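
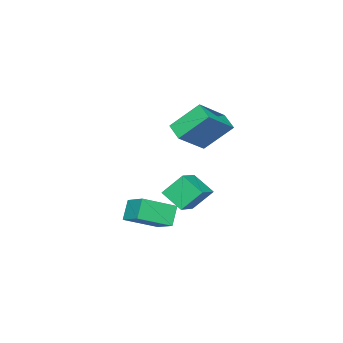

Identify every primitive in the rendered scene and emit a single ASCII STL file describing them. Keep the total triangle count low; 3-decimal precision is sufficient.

solid 
facet normal -0.766 0.507 -0.395
outer loop
vertex -1.311 -4.205 -1.672
vertex -0.849 -3.091 -1.137
vertex -0.74 -4.023 -2.546
endloop
endfacet
facet normal -0.350 -0.845 -0.405
outer loop
vertex 0.509 -4.849 -1.903
vertex -1.311 -4.205 -1.672
vertex -0.74 -4.023 -2.546
endloop
endfacet
facet normal -0.766 0.507 -0.395
outer loop
vertex -0.74 -4.023 -2.546
vertex -0.849 -3.091 -1.137
vertex -0.277 -2.908 -2.011
endloop
endfacet
facet normal 0.539 0.172 -0.825
outer loop
vertex -0.277 -2.908 -2.011
vertex 0.509 -4.849 -1.903
vertex -0.74 -4.023 -2.546
endloop
endfacet
facet normal -0.539 -0.173 0.825
outer loop
vertex -1.311 -4.205 -1.672
vertex 0.4 -3.917 -0.494
vertex -0.849 -3.091 -1.137
endloop
endfacet
facet normal -0.350 -0.844 -0.406
outer loop
vertex -0.063 -5.032 -1.029
vertex -1.311 -4.205 -1.672
vertex 0.509 -4.849 -1.903
endloop
endfacet
facet normal -0.539 -0.172 0.825
outer loop
vertex -0.063 -5.032 -1.029
vertex 0.4 -3.917 -0.494
vertex -1.311 -4.205 -1.672
endloop
endfacet
facet normal 0.350 0.845 0.406
outer loop
vertex -0.849 -3.091 -1.137
vertex 0.4 -3.917 -0.494
vertex -0.277 -2.908 -2.011
endloop
endfacet
facet normal 0.539 0.172 -0.824
outer loop
vertex 0.971 -3.735 -1.368
vertex 0.509 -4.849 -1.903
vertex -0.277 -2.908 -2.011
endloop
endfacet
facet normal 0.351 0.844 0.405
outer loop
vertex -0.277 -2.908 -2.011
vertex 0.4 -3.917 -0.494
vertex 0.971 -3.735 -1.368
endloop
endfacet
facet normal 0.766 -0.507 0.395
outer loop
vertex 0.971 -3.735 -1.368
vertex -0.063 -5.032 -1.029
vertex 0.509 -4.849 -1.903
endloop
endfacet
facet normal 0.766 -0.507 0.395
outer loop
vertex 0.4 -3.917 -0.494
vertex -0.063 -5.032 -1.029
vertex 0.971 -3.735 -1.368
endloop
endfacet
facet normal -0.916 -0.225 -0.332
outer loop
vertex -3.087 -3.888 -0.311
vertex -3.078 -2.874 -1.024
vertex -2.562 -4.581 -1.29
endloop
endfacet
facet normal -0.007 -0.818 0.575
outer loop
vertex -1.362 -4.286 -0.856
vertex -3.087 -3.888 -0.311
vertex -2.562 -4.581 -1.29
endloop
endfacet
facet normal -0.916 -0.225 -0.331
outer loop
vertex -2.562 -4.581 -1.29
vertex -3.078 -2.874 -1.024
vertex -2.553 -3.567 -2.004
endloop
endfacet
facet normal 0.401 -0.530 -0.747
outer loop
vertex -2.553 -3.567 -2.004
vertex -1.362 -4.286 -0.856
vertex -2.562 -4.581 -1.29
endloop
endfacet
facet normal -0.401 0.529 0.748
outer loop
vertex -3.087 -3.888 -0.311
vertex -1.878 -2.579 -0.59
vertex -3.078 -2.874 -1.024
endloop
endfacet
facet normal -0.007 -0.818 0.575
outer loop
vertex -1.887 -3.593 0.124
vertex -3.087 -3.888 -0.311
vertex -1.362 -4.286 -0.856
endloop
endfacet
facet normal -0.401 0.530 0.747
outer loop
vertex -1.887 -3.593 0.124
vertex -1.878 -2.579 -0.59
vertex -3.087 -3.888 -0.311
endloop
endfacet
facet normal 0.007 0.818 -0.575
outer loop
vertex -3.078 -2.874 -1.024
vertex -1.878 -2.579 -0.59
vertex -2.553 -3.567 -2.004
endloop
endfacet
facet normal 0.401 -0.529 -0.748
outer loop
vertex -1.353 -3.272 -1.569
vertex -1.362 -4.286 -0.856
vertex -2.553 -3.567 -2.004
endloop
endfacet
facet normal 0.007 0.818 -0.575
outer loop
vertex -2.553 -3.567 -2.004
vertex -1.878 -2.579 -0.59
vertex -1.353 -3.272 -1.569
endloop
endfacet
facet normal 0.916 0.225 0.332
outer loop
vertex -1.353 -3.272 -1.569
vertex -1.887 -3.593 0.124
vertex -1.362 -4.286 -0.856
endloop
endfacet
facet normal 0.916 0.225 0.332
outer loop
vertex -1.878 -2.579 -0.59
vertex -1.887 -3.593 0.124
vertex -1.353 -3.272 -1.569
endloop
endfacet
facet normal -0.385 0.593 0.708
outer loop
vertex -3.451 -2.613 3.325
vertex -2.012 -2.837 4.295
vertex -3.053 -1.858 2.909
endloop
endfacet
facet normal -0.822 0.128 -0.554
outer loop
vertex -2.388 -2.883 1.685
vertex -3.451 -2.613 3.325
vertex -3.053 -1.858 2.909
endloop
endfacet
facet normal -0.385 0.593 0.708
outer loop
vertex -3.053 -1.858 2.909
vertex -2.012 -2.837 4.295
vertex -1.614 -2.082 3.879
endloop
endfacet
facet normal 0.419 0.795 -0.438
outer loop
vertex -1.614 -2.082 3.879
vertex -2.388 -2.883 1.685
vertex -3.053 -1.858 2.909
endloop
endfacet
facet normal -0.419 -0.795 0.438
outer loop
vertex -3.451 -2.613 3.325
vertex -1.347 -3.862 3.071
vertex -2.012 -2.837 4.295
endloop
endfacet
facet normal -0.822 0.128 -0.554
outer loop
vertex -2.786 -3.638 2.101
vertex -3.451 -2.613 3.325
vertex -2.388 -2.883 1.685
endloop
endfacet
facet normal -0.419 -0.795 0.438
outer loop
vertex -2.786 -3.638 2.101
vertex -1.347 -3.862 3.071
vertex -3.451 -2.613 3.325
endloop
endfacet
facet normal 0.822 -0.128 0.554
outer loop
vertex -2.012 -2.837 4.295
vertex -1.347 -3.862 3.071
vertex -1.614 -2.082 3.879
endloop
endfacet
facet normal 0.419 0.795 -0.438
outer loop
vertex -0.949 -3.107 2.655
vertex -2.388 -2.883 1.685
vertex -1.614 -2.082 3.879
endloop
endfacet
facet normal 0.822 -0.128 0.554
outer loop
vertex -1.614 -2.082 3.879
vertex -1.347 -3.862 3.071
vertex -0.949 -3.107 2.655
endloop
endfacet
facet normal 0.385 -0.593 -0.708
outer loop
vertex -0.949 -3.107 2.655
vertex -2.786 -3.638 2.101
vertex -2.388 -2.883 1.685
endloop
endfacet
facet normal 0.385 -0.593 -0.708
outer loop
vertex -1.347 -3.862 3.071
vertex -2.786 -3.638 2.101
vertex -0.949 -3.107 2.655
endloop
endfacet

endsolid


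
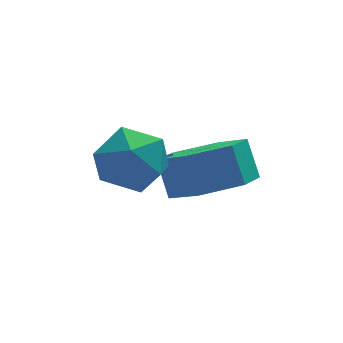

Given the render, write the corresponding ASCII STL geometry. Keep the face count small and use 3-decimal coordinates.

solid 
facet normal 0.115 -0.559 -0.821
outer loop
vertex 3.499 2.503 -2.146
vertex 2.508 2.495 -2.279
vertex 3.062 3.217 -2.693
endloop
endfacet
facet normal 0.892 0.421 -0.163
outer loop
vertex 3.499 2.503 -2.146
vertex 3.062 3.217 -2.693
vertex 3.383 3.073 -1.308
endloop
endfacet
facet normal 0.892 0.421 -0.163
outer loop
vertex 3.383 3.073 -1.308
vertex 3.062 3.217 -2.693
vertex 2.946 3.787 -1.855
endloop
endfacet
facet normal -0.115 0.559 0.821
outer loop
vertex 3.383 3.073 -1.308
vertex 2.946 3.787 -1.855
vertex 2.392 3.065 -1.441
endloop
endfacet
facet normal 0.115 -0.559 -0.821
outer loop
vertex 3.062 3.217 -2.693
vertex 2.508 2.495 -2.279
vertex 2.071 3.209 -2.826
endloop
endfacet
facet normal 0.068 0.829 -0.555
outer loop
vertex 3.062 3.217 -2.693
vertex 2.071 3.209 -2.826
vertex 2.946 3.787 -1.855
endloop
endfacet
facet normal 0.068 0.829 -0.555
outer loop
vertex 2.946 3.787 -1.855
vertex 2.071 3.209 -2.826
vertex 1.955 3.779 -1.988
endloop
endfacet
facet normal -0.115 0.559 0.821
outer loop
vertex 2.946 3.787 -1.855
vertex 1.955 3.779 -1.988
vertex 2.392 3.065 -1.441
endloop
endfacet
facet normal 0.115 -0.559 -0.821
outer loop
vertex 2.071 3.209 -2.826
vertex 2.508 2.495 -2.279
vertex 1.517 2.487 -2.412
endloop
endfacet
facet normal -0.825 0.408 -0.392
outer loop
vertex 2.071 3.209 -2.826
vertex 1.517 2.487 -2.412
vertex 1.955 3.779 -1.988
endloop
endfacet
facet normal -0.825 0.408 -0.392
outer loop
vertex 1.955 3.779 -1.988
vertex 1.517 2.487 -2.412
vertex 1.401 3.057 -1.574
endloop
endfacet
facet normal -0.115 0.559 0.821
outer loop
vertex 1.955 3.779 -1.988
vertex 1.401 3.057 -1.574
vertex 2.392 3.065 -1.441
endloop
endfacet
facet normal 0.115 -0.559 -0.821
outer loop
vertex 1.517 2.487 -2.412
vertex 2.508 2.495 -2.279
vertex 1.954 1.773 -1.865
endloop
endfacet
facet normal -0.892 -0.421 0.163
outer loop
vertex 1.517 2.487 -2.412
vertex 1.954 1.773 -1.865
vertex 1.401 3.057 -1.574
endloop
endfacet
facet normal -0.892 -0.421 0.163
outer loop
vertex 1.401 3.057 -1.574
vertex 1.954 1.773 -1.865
vertex 1.838 2.343 -1.027
endloop
endfacet
facet normal -0.115 0.559 0.821
outer loop
vertex 1.401 3.057 -1.574
vertex 1.838 2.343 -1.027
vertex 2.392 3.065 -1.441
endloop
endfacet
facet normal 0.115 -0.559 -0.821
outer loop
vertex 1.954 1.773 -1.865
vertex 2.508 2.495 -2.279
vertex 2.945 1.781 -1.732
endloop
endfacet
facet normal -0.068 -0.829 0.555
outer loop
vertex 1.954 1.773 -1.865
vertex 2.945 1.781 -1.732
vertex 1.838 2.343 -1.027
endloop
endfacet
facet normal -0.068 -0.829 0.555
outer loop
vertex 1.838 2.343 -1.027
vertex 2.945 1.781 -1.732
vertex 2.829 2.351 -0.894
endloop
endfacet
facet normal -0.115 0.559 0.821
outer loop
vertex 1.838 2.343 -1.027
vertex 2.829 2.351 -0.894
vertex 2.392 3.065 -1.441
endloop
endfacet
facet normal 0.115 -0.559 -0.821
outer loop
vertex 2.945 1.781 -1.732
vertex 2.508 2.495 -2.279
vertex 3.499 2.503 -2.146
endloop
endfacet
facet normal 0.825 -0.408 0.392
outer loop
vertex 2.945 1.781 -1.732
vertex 3.499 2.503 -2.146
vertex 2.829 2.351 -0.894
endloop
endfacet
facet normal 0.825 -0.408 0.392
outer loop
vertex 2.829 2.351 -0.894
vertex 3.499 2.503 -2.146
vertex 3.383 3.073 -1.308
endloop
endfacet
facet normal -0.115 0.559 0.821
outer loop
vertex 2.829 2.351 -0.894
vertex 3.383 3.073 -1.308
vertex 2.392 3.065 -1.441
endloop
endfacet
facet normal -0.030 0.901 0.434
outer loop
vertex 0.379 3.586 -1.295
vertex 0.706 3.224 -0.521
vertex 1.282 3.548 -1.154
endloop
endfacet
facet normal 0.082 0.960 -0.268
outer loop
vertex 0.379 3.586 -1.295
vertex 1.282 3.548 -1.154
vertex 0.939 3.347 -1.978
endloop
endfacet
facet normal -0.463 0.646 -0.606
outer loop
vertex 0.379 3.586 -1.295
vertex 0.939 3.347 -1.978
vertex 0.152 2.898 -1.855
endloop
endfacet
facet normal -0.912 0.394 -0.114
outer loop
vertex 0.379 3.586 -1.295
vertex 0.152 2.898 -1.855
vertex 0.007 2.823 -0.954
endloop
endfacet
facet normal -0.644 0.551 0.530
outer loop
vertex 0.379 3.586 -1.295
vertex 0.007 2.823 -0.954
vertex 0.706 3.224 -0.521
endloop
endfacet
facet normal 0.677 0.599 -0.428
outer loop
vertex 0.939 3.347 -1.978
vertex 1.282 3.548 -1.154
vertex 1.613 2.837 -1.626
endloop
endfacet
facet normal 0.495 0.504 0.708
outer loop
vertex 1.282 3.548 -1.154
vertex 0.706 3.224 -0.521
vertex 1.468 2.762 -0.725
endloop
endfacet
facet normal -0.499 -0.063 0.864
outer loop
vertex 0.706 3.224 -0.521
vertex 0.007 2.823 -0.954
vertex 0.681 2.313 -0.602
endloop
endfacet
facet normal -0.932 -0.317 -0.176
outer loop
vertex 0.007 2.823 -0.954
vertex 0.152 2.898 -1.855
vertex 0.338 2.112 -1.426
endloop
endfacet
facet normal -0.205 0.092 -0.974
outer loop
vertex 0.152 2.898 -1.855
vertex 0.939 3.347 -1.978
vertex 0.914 2.436 -2.059
endloop
endfacet
facet normal 0.912 -0.394 0.114
outer loop
vertex 1.241 2.074 -1.285
vertex 1.613 2.837 -1.626
vertex 1.468 2.762 -0.725
endloop
endfacet
facet normal 0.463 -0.646 0.606
outer loop
vertex 1.241 2.074 -1.285
vertex 1.468 2.762 -0.725
vertex 0.681 2.313 -0.602
endloop
endfacet
facet normal -0.082 -0.960 0.268
outer loop
vertex 1.241 2.074 -1.285
vertex 0.681 2.313 -0.602
vertex 0.338 2.112 -1.426
endloop
endfacet
facet normal 0.030 -0.901 -0.434
outer loop
vertex 1.241 2.074 -1.285
vertex 0.338 2.112 -1.426
vertex 0.914 2.436 -2.059
endloop
endfacet
facet normal 0.644 -0.551 -0.530
outer loop
vertex 1.241 2.074 -1.285
vertex 0.914 2.436 -2.059
vertex 1.613 2.837 -1.626
endloop
endfacet
facet normal 0.932 0.317 0.176
outer loop
vertex 1.468 2.762 -0.725
vertex 1.613 2.837 -1.626
vertex 1.282 3.548 -1.154
endloop
endfacet
facet normal 0.205 -0.092 0.974
outer loop
vertex 0.681 2.313 -0.602
vertex 1.468 2.762 -0.725
vertex 0.706 3.224 -0.521
endloop
endfacet
facet normal -0.677 -0.599 0.428
outer loop
vertex 0.338 2.112 -1.426
vertex 0.681 2.313 -0.602
vertex 0.007 2.823 -0.954
endloop
endfacet
facet normal -0.495 -0.504 -0.708
outer loop
vertex 0.914 2.436 -2.059
vertex 0.338 2.112 -1.426
vertex 0.152 2.898 -1.855
endloop
endfacet
facet normal 0.499 0.063 -0.864
outer loop
vertex 1.613 2.837 -1.626
vertex 0.914 2.436 -2.059
vertex 0.939 3.347 -1.978
endloop
endfacet

endsolid


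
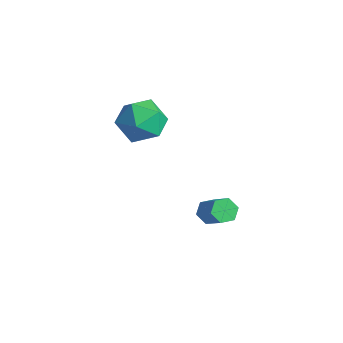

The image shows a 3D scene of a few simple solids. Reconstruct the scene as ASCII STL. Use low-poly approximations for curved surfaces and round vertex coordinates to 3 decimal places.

solid 
facet normal -0.663 0.174 0.728
outer loop
vertex -3.975 0.695 3.263
vertex -4.623 -0.137 2.871
vertex -3.833 -0.354 3.643
endloop
endfacet
facet normal -0.002 0.340 0.940
outer loop
vertex -3.975 0.695 3.263
vertex -3.833 -0.354 3.643
vertex -2.938 0.287 3.413
endloop
endfacet
facet normal 0.256 0.832 0.492
outer loop
vertex -3.975 0.695 3.263
vertex -2.938 0.287 3.413
vertex -3.174 0.9 2.5
endloop
endfacet
facet normal -0.245 0.970 0.003
outer loop
vertex -3.975 0.695 3.263
vertex -3.174 0.9 2.5
vertex -4.216 0.638 2.165
endloop
endfacet
facet normal -0.813 0.563 0.149
outer loop
vertex -3.975 0.695 3.263
vertex -4.216 0.638 2.165
vertex -4.623 -0.137 2.871
endloop
endfacet
facet normal 0.402 -0.245 0.882
outer loop
vertex -2.938 0.287 3.413
vertex -3.833 -0.354 3.643
vertex -2.944 -0.798 3.115
endloop
endfacet
facet normal -0.668 -0.514 0.539
outer loop
vertex -3.833 -0.354 3.643
vertex -4.623 -0.137 2.871
vertex -3.986 -1.06 2.78
endloop
endfacet
facet normal -0.910 0.115 -0.399
outer loop
vertex -4.623 -0.137 2.871
vertex -4.216 0.638 2.165
vertex -4.222 -0.447 1.867
endloop
endfacet
facet normal 0.009 0.773 -0.634
outer loop
vertex -4.216 0.638 2.165
vertex -3.174 0.9 2.5
vertex -3.327 0.194 1.637
endloop
endfacet
facet normal 0.820 0.550 0.158
outer loop
vertex -3.174 0.9 2.5
vertex -2.938 0.287 3.413
vertex -2.537 -0.023 2.409
endloop
endfacet
facet normal 0.245 -0.970 -0.003
outer loop
vertex -3.185 -0.855 2.017
vertex -2.944 -0.798 3.115
vertex -3.986 -1.06 2.78
endloop
endfacet
facet normal -0.256 -0.832 -0.492
outer loop
vertex -3.185 -0.855 2.017
vertex -3.986 -1.06 2.78
vertex -4.222 -0.447 1.867
endloop
endfacet
facet normal 0.002 -0.340 -0.940
outer loop
vertex -3.185 -0.855 2.017
vertex -4.222 -0.447 1.867
vertex -3.327 0.194 1.637
endloop
endfacet
facet normal 0.663 -0.174 -0.728
outer loop
vertex -3.185 -0.855 2.017
vertex -3.327 0.194 1.637
vertex -2.537 -0.023 2.409
endloop
endfacet
facet normal 0.813 -0.563 -0.149
outer loop
vertex -3.185 -0.855 2.017
vertex -2.537 -0.023 2.409
vertex -2.944 -0.798 3.115
endloop
endfacet
facet normal -0.009 -0.773 0.634
outer loop
vertex -3.986 -1.06 2.78
vertex -2.944 -0.798 3.115
vertex -3.833 -0.354 3.643
endloop
endfacet
facet normal -0.820 -0.550 -0.158
outer loop
vertex -4.222 -0.447 1.867
vertex -3.986 -1.06 2.78
vertex -4.623 -0.137 2.871
endloop
endfacet
facet normal -0.402 0.245 -0.882
outer loop
vertex -3.327 0.194 1.637
vertex -4.222 -0.447 1.867
vertex -4.216 0.638 2.165
endloop
endfacet
facet normal 0.668 0.514 -0.539
outer loop
vertex -2.537 -0.023 2.409
vertex -3.327 0.194 1.637
vertex -3.174 0.9 2.5
endloop
endfacet
facet normal 0.910 -0.115 0.399
outer loop
vertex -2.944 -0.798 3.115
vertex -2.537 -0.023 2.409
vertex -2.938 0.287 3.413
endloop
endfacet
facet normal -0.715 0.132 -0.687
outer loop
vertex -1.127 1.174 -2.794
vertex -1.384 1.578 -2.449
vertex -0.976 1.742 -2.842
endloop
endfacet
facet normal 0.649 -0.234 -0.724
outer loop
vertex -1.127 1.174 -2.794
vertex -0.976 1.742 -2.842
vertex 0.04 0.959 -1.677
endloop
endfacet
facet normal 0.649 -0.234 -0.724
outer loop
vertex 0.04 0.959 -1.677
vertex -0.976 1.742 -2.842
vertex 0.191 1.527 -1.725
endloop
endfacet
facet normal 0.717 -0.133 0.685
outer loop
vertex 0.04 0.959 -1.677
vertex 0.191 1.527 -1.725
vertex -0.216 1.362 -1.331
endloop
endfacet
facet normal -0.715 0.132 -0.687
outer loop
vertex -0.976 1.742 -2.842
vertex -1.384 1.578 -2.449
vertex -1.233 2.146 -2.497
endloop
endfacet
facet normal 0.546 0.717 -0.433
outer loop
vertex -0.976 1.742 -2.842
vertex -1.233 2.146 -2.497
vertex 0.191 1.527 -1.725
endloop
endfacet
facet normal 0.546 0.717 -0.434
outer loop
vertex 0.191 1.527 -1.725
vertex -1.233 2.146 -2.497
vertex -0.065 1.931 -1.38
endloop
endfacet
facet normal 0.716 -0.131 0.685
outer loop
vertex 0.191 1.527 -1.725
vertex -0.065 1.931 -1.38
vertex -0.216 1.362 -1.331
endloop
endfacet
facet normal -0.717 0.133 -0.685
outer loop
vertex -1.233 2.146 -2.497
vertex -1.384 1.578 -2.449
vertex -1.64 1.981 -2.103
endloop
endfacet
facet normal -0.104 0.951 0.291
outer loop
vertex -1.233 2.146 -2.497
vertex -1.64 1.981 -2.103
vertex -0.065 1.931 -1.38
endloop
endfacet
facet normal -0.103 0.951 0.291
outer loop
vertex -0.065 1.931 -1.38
vertex -1.64 1.981 -2.103
vertex -0.473 1.766 -0.986
endloop
endfacet
facet normal 0.716 -0.131 0.686
outer loop
vertex -0.065 1.931 -1.38
vertex -0.473 1.766 -0.986
vertex -0.216 1.362 -1.331
endloop
endfacet
facet normal -0.717 0.133 -0.685
outer loop
vertex -1.64 1.981 -2.103
vertex -1.384 1.578 -2.449
vertex -1.791 1.413 -2.055
endloop
endfacet
facet normal -0.649 0.234 0.724
outer loop
vertex -1.64 1.981 -2.103
vertex -1.791 1.413 -2.055
vertex -0.473 1.766 -0.986
endloop
endfacet
facet normal -0.649 0.234 0.724
outer loop
vertex -0.473 1.766 -0.986
vertex -1.791 1.413 -2.055
vertex -0.624 1.198 -0.938
endloop
endfacet
facet normal 0.715 -0.132 0.687
outer loop
vertex -0.473 1.766 -0.986
vertex -0.624 1.198 -0.938
vertex -0.216 1.362 -1.331
endloop
endfacet
facet normal -0.716 0.131 -0.685
outer loop
vertex -1.791 1.413 -2.055
vertex -1.384 1.578 -2.449
vertex -1.535 1.009 -2.4
endloop
endfacet
facet normal -0.547 -0.716 0.433
outer loop
vertex -1.791 1.413 -2.055
vertex -1.535 1.009 -2.4
vertex -0.624 1.198 -0.938
endloop
endfacet
facet normal -0.546 -0.717 0.433
outer loop
vertex -0.624 1.198 -0.938
vertex -1.535 1.009 -2.4
vertex -0.367 0.794 -1.283
endloop
endfacet
facet normal 0.715 -0.132 0.687
outer loop
vertex -0.624 1.198 -0.938
vertex -0.367 0.794 -1.283
vertex -0.216 1.362 -1.331
endloop
endfacet
facet normal -0.716 0.131 -0.686
outer loop
vertex -1.535 1.009 -2.4
vertex -1.384 1.578 -2.449
vertex -1.127 1.174 -2.794
endloop
endfacet
facet normal 0.103 -0.951 -0.291
outer loop
vertex -1.535 1.009 -2.4
vertex -1.127 1.174 -2.794
vertex -0.367 0.794 -1.283
endloop
endfacet
facet normal 0.104 -0.951 -0.291
outer loop
vertex -0.367 0.794 -1.283
vertex -1.127 1.174 -2.794
vertex 0.04 0.959 -1.677
endloop
endfacet
facet normal 0.717 -0.133 0.685
outer loop
vertex -0.367 0.794 -1.283
vertex 0.04 0.959 -1.677
vertex -0.216 1.362 -1.331
endloop
endfacet

endsolid


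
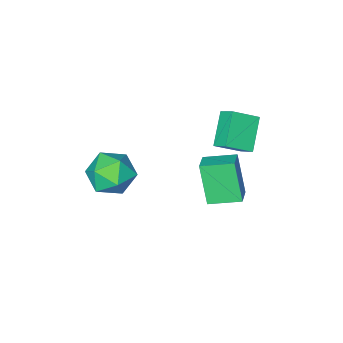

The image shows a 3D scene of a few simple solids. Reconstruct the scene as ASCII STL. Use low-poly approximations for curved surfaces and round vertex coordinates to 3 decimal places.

solid 
facet normal -0.812 0.297 -0.502
outer loop
vertex -3.894 0.269 3.522
vertex -2.955 1.105 2.499
vertex -3.832 -0.422 3.013
endloop
endfacet
facet normal -0.579 -0.517 0.631
outer loop
vertex -2.785 -0.805 3.661
vertex -3.894 0.269 3.522
vertex -3.832 -0.422 3.013
endloop
endfacet
facet normal -0.812 0.297 -0.502
outer loop
vertex -3.832 -0.422 3.013
vertex -2.955 1.105 2.499
vertex -2.894 0.414 1.991
endloop
endfacet
facet normal 0.072 -0.803 -0.591
outer loop
vertex -2.894 0.414 1.991
vertex -2.785 -0.805 3.661
vertex -3.832 -0.422 3.013
endloop
endfacet
facet normal -0.072 0.804 0.591
outer loop
vertex -3.894 0.269 3.522
vertex -1.908 0.722 3.147
vertex -2.955 1.105 2.499
endloop
endfacet
facet normal -0.579 -0.516 0.632
outer loop
vertex -2.846 -0.114 4.169
vertex -3.894 0.269 3.522
vertex -2.785 -0.805 3.661
endloop
endfacet
facet normal -0.072 0.803 0.591
outer loop
vertex -2.846 -0.114 4.169
vertex -1.908 0.722 3.147
vertex -3.894 0.269 3.522
endloop
endfacet
facet normal 0.579 0.515 -0.631
outer loop
vertex -2.955 1.105 2.499
vertex -1.908 0.722 3.147
vertex -2.894 0.414 1.991
endloop
endfacet
facet normal 0.071 -0.803 -0.591
outer loop
vertex -1.846 0.031 2.638
vertex -2.785 -0.805 3.661
vertex -2.894 0.414 1.991
endloop
endfacet
facet normal 0.578 0.517 -0.631
outer loop
vertex -2.894 0.414 1.991
vertex -1.908 0.722 3.147
vertex -1.846 0.031 2.638
endloop
endfacet
facet normal 0.812 -0.298 0.502
outer loop
vertex -1.846 0.031 2.638
vertex -2.846 -0.114 4.169
vertex -2.785 -0.805 3.661
endloop
endfacet
facet normal 0.812 -0.297 0.502
outer loop
vertex -1.908 0.722 3.147
vertex -2.846 -0.114 4.169
vertex -1.846 0.031 2.638
endloop
endfacet
facet normal -0.652 -0.671 -0.352
outer loop
vertex -2.954 -2.194 -0.634
vertex -4.047 -1.292 -0.33
vertex -2.798 -1.393 -2.449
endloop
endfacet
facet normal 0.754 -0.622 -0.210
outer loop
vertex -2.133 -0.708 -2.09
vertex -2.954 -2.194 -0.634
vertex -2.798 -1.393 -2.449
endloop
endfacet
facet normal -0.652 -0.671 -0.352
outer loop
vertex -2.798 -1.393 -2.449
vertex -4.047 -1.292 -0.33
vertex -3.891 -0.491 -2.145
endloop
endfacet
facet normal 0.078 0.402 -0.912
outer loop
vertex -3.891 -0.491 -2.145
vertex -2.133 -0.708 -2.09
vertex -2.798 -1.393 -2.449
endloop
endfacet
facet normal -0.078 -0.402 0.912
outer loop
vertex -2.954 -2.194 -0.634
vertex -3.382 -0.607 0.029
vertex -4.047 -1.292 -0.33
endloop
endfacet
facet normal 0.754 -0.622 -0.210
outer loop
vertex -2.289 -1.509 -0.275
vertex -2.954 -2.194 -0.634
vertex -2.133 -0.708 -2.09
endloop
endfacet
facet normal -0.078 -0.402 0.912
outer loop
vertex -2.289 -1.509 -0.275
vertex -3.382 -0.607 0.029
vertex -2.954 -2.194 -0.634
endloop
endfacet
facet normal -0.754 0.622 0.210
outer loop
vertex -4.047 -1.292 -0.33
vertex -3.382 -0.607 0.029
vertex -3.891 -0.491 -2.145
endloop
endfacet
facet normal 0.078 0.402 -0.912
outer loop
vertex -3.226 0.194 -1.786
vertex -2.133 -0.708 -2.09
vertex -3.891 -0.491 -2.145
endloop
endfacet
facet normal -0.754 0.622 0.210
outer loop
vertex -3.891 -0.491 -2.145
vertex -3.382 -0.607 0.029
vertex -3.226 0.194 -1.786
endloop
endfacet
facet normal 0.652 0.671 0.352
outer loop
vertex -3.226 0.194 -1.786
vertex -2.289 -1.509 -0.275
vertex -2.133 -0.708 -2.09
endloop
endfacet
facet normal 0.652 0.671 0.352
outer loop
vertex -3.382 -0.607 0.029
vertex -2.289 -1.509 -0.275
vertex -3.226 0.194 -1.786
endloop
endfacet
facet normal -0.244 0.820 0.517
outer loop
vertex 0.626 -1.601 0.829
vertex 1.162 -2.003 1.72
vertex 1.707 -1.373 0.978
endloop
endfacet
facet normal -0.179 0.967 -0.179
outer loop
vertex 0.626 -1.601 0.829
vertex 1.707 -1.373 0.978
vertex 1.326 -1.631 -0.037
endloop
endfacet
facet normal -0.638 0.554 -0.535
outer loop
vertex 0.626 -1.601 0.829
vertex 1.326 -1.631 -0.037
vertex 0.546 -2.419 0.077
endloop
endfacet
facet normal -0.987 0.151 -0.060
outer loop
vertex 0.626 -1.601 0.829
vertex 0.546 -2.419 0.077
vertex 0.445 -2.649 1.163
endloop
endfacet
facet normal -0.743 0.316 0.590
outer loop
vertex 0.626 -1.601 0.829
vertex 0.445 -2.649 1.163
vertex 1.162 -2.003 1.72
endloop
endfacet
facet normal 0.481 0.789 -0.381
outer loop
vertex 1.326 -1.631 -0.037
vertex 1.707 -1.373 0.978
vertex 2.295 -2.051 0.317
endloop
endfacet
facet normal 0.377 0.551 0.745
outer loop
vertex 1.707 -1.373 0.978
vertex 1.162 -2.003 1.72
vertex 2.194 -2.281 1.403
endloop
endfacet
facet normal -0.430 -0.266 0.863
outer loop
vertex 1.162 -2.003 1.72
vertex 0.445 -2.649 1.163
vertex 1.414 -3.069 1.517
endloop
endfacet
facet normal -0.826 -0.531 -0.189
outer loop
vertex 0.445 -2.649 1.163
vertex 0.546 -2.419 0.077
vertex 1.033 -3.327 0.502
endloop
endfacet
facet normal -0.262 0.120 -0.958
outer loop
vertex 0.546 -2.419 0.077
vertex 1.326 -1.631 -0.037
vertex 1.578 -2.697 -0.24
endloop
endfacet
facet normal 0.987 -0.151 0.060
outer loop
vertex 2.114 -3.099 0.651
vertex 2.295 -2.051 0.317
vertex 2.194 -2.281 1.403
endloop
endfacet
facet normal 0.638 -0.554 0.535
outer loop
vertex 2.114 -3.099 0.651
vertex 2.194 -2.281 1.403
vertex 1.414 -3.069 1.517
endloop
endfacet
facet normal 0.179 -0.967 0.179
outer loop
vertex 2.114 -3.099 0.651
vertex 1.414 -3.069 1.517
vertex 1.033 -3.327 0.502
endloop
endfacet
facet normal 0.244 -0.820 -0.517
outer loop
vertex 2.114 -3.099 0.651
vertex 1.033 -3.327 0.502
vertex 1.578 -2.697 -0.24
endloop
endfacet
facet normal 0.743 -0.316 -0.590
outer loop
vertex 2.114 -3.099 0.651
vertex 1.578 -2.697 -0.24
vertex 2.295 -2.051 0.317
endloop
endfacet
facet normal 0.826 0.531 0.189
outer loop
vertex 2.194 -2.281 1.403
vertex 2.295 -2.051 0.317
vertex 1.707 -1.373 0.978
endloop
endfacet
facet normal 0.262 -0.120 0.958
outer loop
vertex 1.414 -3.069 1.517
vertex 2.194 -2.281 1.403
vertex 1.162 -2.003 1.72
endloop
endfacet
facet normal -0.481 -0.789 0.381
outer loop
vertex 1.033 -3.327 0.502
vertex 1.414 -3.069 1.517
vertex 0.445 -2.649 1.163
endloop
endfacet
facet normal -0.377 -0.551 -0.745
outer loop
vertex 1.578 -2.697 -0.24
vertex 1.033 -3.327 0.502
vertex 0.546 -2.419 0.077
endloop
endfacet
facet normal 0.430 0.266 -0.863
outer loop
vertex 2.295 -2.051 0.317
vertex 1.578 -2.697 -0.24
vertex 1.326 -1.631 -0.037
endloop
endfacet

endsolid


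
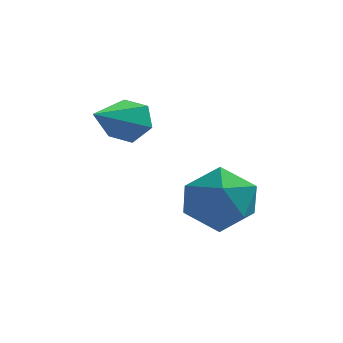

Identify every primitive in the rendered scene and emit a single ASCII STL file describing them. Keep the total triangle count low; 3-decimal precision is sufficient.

solid 
facet normal -0.645 0.265 0.717
outer loop
vertex 3.071 1.076 -3.42
vertex 2.992 0.052 -3.112
vertex 3.738 0.687 -2.676
endloop
endfacet
facet normal -0.185 0.793 0.580
outer loop
vertex 3.071 1.076 -3.42
vertex 3.738 0.687 -2.676
vertex 4.111 1.336 -3.444
endloop
endfacet
facet normal -0.243 0.964 -0.111
outer loop
vertex 3.071 1.076 -3.42
vertex 4.111 1.336 -3.444
vertex 3.596 1.101 -4.355
endloop
endfacet
facet normal -0.740 0.541 -0.401
outer loop
vertex 3.071 1.076 -3.42
vertex 3.596 1.101 -4.355
vertex 2.905 0.308 -4.15
endloop
endfacet
facet normal -0.988 0.109 0.110
outer loop
vertex 3.071 1.076 -3.42
vertex 2.905 0.308 -4.15
vertex 2.992 0.052 -3.112
endloop
endfacet
facet normal 0.475 0.545 0.691
outer loop
vertex 4.111 1.336 -3.444
vertex 3.738 0.687 -2.676
vertex 4.675 0.472 -3.15
endloop
endfacet
facet normal -0.270 -0.309 0.912
outer loop
vertex 3.738 0.687 -2.676
vertex 2.992 0.052 -3.112
vertex 3.984 -0.321 -2.945
endloop
endfacet
facet normal -0.824 -0.562 -0.069
outer loop
vertex 2.992 0.052 -3.112
vertex 2.905 0.308 -4.15
vertex 3.469 -0.556 -3.856
endloop
endfacet
facet normal -0.422 0.136 -0.896
outer loop
vertex 2.905 0.308 -4.15
vertex 3.596 1.101 -4.355
vertex 3.842 0.093 -4.624
endloop
endfacet
facet normal 0.380 0.821 -0.427
outer loop
vertex 3.596 1.101 -4.355
vertex 4.111 1.336 -3.444
vertex 4.588 0.728 -4.188
endloop
endfacet
facet normal 0.740 -0.541 0.401
outer loop
vertex 4.509 -0.296 -3.88
vertex 4.675 0.472 -3.15
vertex 3.984 -0.321 -2.945
endloop
endfacet
facet normal 0.243 -0.964 0.111
outer loop
vertex 4.509 -0.296 -3.88
vertex 3.984 -0.321 -2.945
vertex 3.469 -0.556 -3.856
endloop
endfacet
facet normal 0.185 -0.793 -0.580
outer loop
vertex 4.509 -0.296 -3.88
vertex 3.469 -0.556 -3.856
vertex 3.842 0.093 -4.624
endloop
endfacet
facet normal 0.645 -0.265 -0.717
outer loop
vertex 4.509 -0.296 -3.88
vertex 3.842 0.093 -4.624
vertex 4.588 0.728 -4.188
endloop
endfacet
facet normal 0.988 -0.109 -0.110
outer loop
vertex 4.509 -0.296 -3.88
vertex 4.588 0.728 -4.188
vertex 4.675 0.472 -3.15
endloop
endfacet
facet normal 0.422 -0.136 0.896
outer loop
vertex 3.984 -0.321 -2.945
vertex 4.675 0.472 -3.15
vertex 3.738 0.687 -2.676
endloop
endfacet
facet normal -0.380 -0.821 0.427
outer loop
vertex 3.469 -0.556 -3.856
vertex 3.984 -0.321 -2.945
vertex 2.992 0.052 -3.112
endloop
endfacet
facet normal -0.475 -0.545 -0.691
outer loop
vertex 3.842 0.093 -4.624
vertex 3.469 -0.556 -3.856
vertex 2.905 0.308 -4.15
endloop
endfacet
facet normal 0.270 0.309 -0.912
outer loop
vertex 4.588 0.728 -4.188
vertex 3.842 0.093 -4.624
vertex 3.596 1.101 -4.355
endloop
endfacet
facet normal 0.824 0.562 0.069
outer loop
vertex 4.675 0.472 -3.15
vertex 4.588 0.728 -4.188
vertex 4.111 1.336 -3.444
endloop
endfacet
facet normal 0.271 0.858 -0.436
outer loop
vertex 1.903 0.877 -0.844
vertex 1.432 0.768 -1.351
vertex 1.25 1.119 -0.773
endloop
endfacet
facet normal 0.139 0.084 0.987
outer loop
vertex 1.903 0.877 -0.844
vertex 1.25 1.119 -0.773
vertex 0.948 -0.768 -0.569
endloop
endfacet
facet normal 0.271 0.858 -0.436
outer loop
vertex 1.25 1.119 -0.773
vertex 1.432 0.768 -1.351
vertex 0.779 1.01 -1.28
endloop
endfacet
facet normal -0.739 0.188 0.646
outer loop
vertex 1.25 1.119 -0.773
vertex 0.779 1.01 -1.28
vertex 0.948 -0.768 -0.569
endloop
endfacet
facet normal 0.271 0.858 -0.436
outer loop
vertex 0.779 1.01 -1.28
vertex 1.432 0.768 -1.351
vertex 0.962 0.659 -1.857
endloop
endfacet
facet normal -0.964 -0.172 -0.201
outer loop
vertex 0.779 1.01 -1.28
vertex 0.962 0.659 -1.857
vertex 0.948 -0.768 -0.569
endloop
endfacet
facet normal 0.271 0.858 -0.436
outer loop
vertex 0.962 0.659 -1.857
vertex 1.432 0.768 -1.351
vertex 1.615 0.417 -1.928
endloop
endfacet
facet normal -0.312 -0.635 -0.707
outer loop
vertex 0.962 0.659 -1.857
vertex 1.615 0.417 -1.928
vertex 0.948 -0.768 -0.569
endloop
endfacet
facet normal 0.271 0.858 -0.436
outer loop
vertex 1.615 0.417 -1.928
vertex 1.432 0.768 -1.351
vertex 2.085 0.526 -1.422
endloop
endfacet
facet normal 0.566 -0.739 -0.366
outer loop
vertex 1.615 0.417 -1.928
vertex 2.085 0.526 -1.422
vertex 0.948 -0.768 -0.569
endloop
endfacet
facet normal 0.271 0.858 -0.436
outer loop
vertex 2.085 0.526 -1.422
vertex 1.432 0.768 -1.351
vertex 1.903 0.877 -0.844
endloop
endfacet
facet normal 0.791 -0.379 0.479
outer loop
vertex 2.085 0.526 -1.422
vertex 1.903 0.877 -0.844
vertex 0.948 -0.768 -0.569
endloop
endfacet

endsolid


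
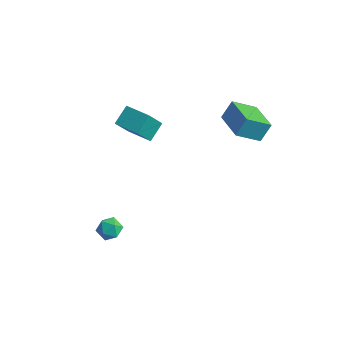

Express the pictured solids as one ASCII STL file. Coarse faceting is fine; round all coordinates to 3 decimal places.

solid 
facet normal -0.857 0.493 -0.151
outer loop
vertex 1.622 2.308 3.594
vertex 1.823 2.969 4.611
vertex 2.429 3.436 2.7
endloop
endfacet
facet normal -0.163 -0.538 -0.827
outer loop
vertex 4.177 2.431 3.009
vertex 1.622 2.308 3.594
vertex 2.429 3.436 2.7
endloop
endfacet
facet normal -0.857 0.493 -0.151
outer loop
vertex 2.429 3.436 2.7
vertex 1.823 2.969 4.611
vertex 2.63 4.098 3.717
endloop
endfacet
facet normal 0.489 0.684 -0.542
outer loop
vertex 2.63 4.098 3.717
vertex 4.177 2.431 3.009
vertex 2.429 3.436 2.7
endloop
endfacet
facet normal -0.489 -0.684 0.541
outer loop
vertex 1.622 2.308 3.594
vertex 3.571 1.964 4.92
vertex 1.823 2.969 4.611
endloop
endfacet
facet normal -0.163 -0.538 -0.827
outer loop
vertex 3.37 1.302 3.903
vertex 1.622 2.308 3.594
vertex 4.177 2.431 3.009
endloop
endfacet
facet normal -0.489 -0.684 0.542
outer loop
vertex 3.37 1.302 3.903
vertex 3.571 1.964 4.92
vertex 1.622 2.308 3.594
endloop
endfacet
facet normal 0.163 0.538 0.827
outer loop
vertex 1.823 2.969 4.611
vertex 3.571 1.964 4.92
vertex 2.63 4.098 3.717
endloop
endfacet
facet normal 0.489 0.684 -0.541
outer loop
vertex 4.378 3.092 4.026
vertex 4.177 2.431 3.009
vertex 2.63 4.098 3.717
endloop
endfacet
facet normal 0.164 0.538 0.827
outer loop
vertex 2.63 4.098 3.717
vertex 3.571 1.964 4.92
vertex 4.378 3.092 4.026
endloop
endfacet
facet normal 0.857 -0.493 0.151
outer loop
vertex 4.378 3.092 4.026
vertex 3.37 1.302 3.903
vertex 4.177 2.431 3.009
endloop
endfacet
facet normal 0.857 -0.493 0.152
outer loop
vertex 3.571 1.964 4.92
vertex 3.37 1.302 3.903
vertex 4.378 3.092 4.026
endloop
endfacet
facet normal -0.996 -0.001 -0.088
outer loop
vertex -3.221 -0.825 2.393
vertex -3.286 0.242 3.116
vertex -3.098 0.137 0.985
endloop
endfacet
facet normal 0.050 -0.827 -0.560
outer loop
vertex -1.514 0.138 1.124
vertex -3.221 -0.825 2.393
vertex -3.098 0.137 0.985
endloop
endfacet
facet normal -0.996 -0.001 -0.088
outer loop
vertex -3.098 0.137 0.985
vertex -3.286 0.242 3.116
vertex -3.163 1.203 1.707
endloop
endfacet
facet normal 0.072 0.562 -0.824
outer loop
vertex -3.163 1.203 1.707
vertex -1.514 0.138 1.124
vertex -3.098 0.137 0.985
endloop
endfacet
facet normal -0.072 -0.562 0.824
outer loop
vertex -3.221 -0.825 2.393
vertex -1.702 0.243 3.255
vertex -3.286 0.242 3.116
endloop
endfacet
facet normal 0.051 -0.827 -0.560
outer loop
vertex -1.637 -0.823 2.533
vertex -3.221 -0.825 2.393
vertex -1.514 0.138 1.124
endloop
endfacet
facet normal -0.072 -0.562 0.824
outer loop
vertex -1.637 -0.823 2.533
vertex -1.702 0.243 3.255
vertex -3.221 -0.825 2.393
endloop
endfacet
facet normal -0.050 0.827 0.560
outer loop
vertex -3.286 0.242 3.116
vertex -1.702 0.243 3.255
vertex -3.163 1.203 1.707
endloop
endfacet
facet normal 0.072 0.562 -0.824
outer loop
vertex -1.579 1.205 1.847
vertex -1.514 0.138 1.124
vertex -3.163 1.203 1.707
endloop
endfacet
facet normal -0.051 0.827 0.560
outer loop
vertex -3.163 1.203 1.707
vertex -1.702 0.243 3.255
vertex -1.579 1.205 1.847
endloop
endfacet
facet normal 0.996 0.001 0.088
outer loop
vertex -1.579 1.205 1.847
vertex -1.637 -0.823 2.533
vertex -1.514 0.138 1.124
endloop
endfacet
facet normal 0.996 0.001 0.088
outer loop
vertex -1.702 0.243 3.255
vertex -1.637 -0.823 2.533
vertex -1.579 1.205 1.847
endloop
endfacet
facet normal -0.679 0.308 0.666
outer loop
vertex -1.89 -3.585 -3.416
vertex -1.543 -4.036 -2.854
vertex -1.307 -3.281 -2.962
endloop
endfacet
facet normal -0.559 0.811 0.175
outer loop
vertex -1.89 -3.585 -3.416
vertex -1.307 -3.281 -2.962
vertex -1.326 -3.125 -3.746
endloop
endfacet
facet normal -0.707 0.532 -0.466
outer loop
vertex -1.89 -3.585 -3.416
vertex -1.326 -3.125 -3.746
vertex -1.575 -3.785 -4.122
endloop
endfacet
facet normal -0.918 -0.143 -0.369
outer loop
vertex -1.89 -3.585 -3.416
vertex -1.575 -3.785 -4.122
vertex -1.709 -4.348 -3.571
endloop
endfacet
facet normal -0.901 -0.281 0.331
outer loop
vertex -1.89 -3.585 -3.416
vertex -1.709 -4.348 -3.571
vertex -1.543 -4.036 -2.854
endloop
endfacet
facet normal 0.136 0.972 0.190
outer loop
vertex -1.326 -3.125 -3.746
vertex -1.307 -3.281 -2.962
vertex -0.631 -3.292 -3.389
endloop
endfacet
facet normal -0.057 0.159 0.986
outer loop
vertex -1.307 -3.281 -2.962
vertex -1.543 -4.036 -2.854
vertex -0.765 -3.855 -2.838
endloop
endfacet
facet normal -0.418 -0.794 0.442
outer loop
vertex -1.543 -4.036 -2.854
vertex -1.709 -4.348 -3.571
vertex -1.014 -4.515 -3.214
endloop
endfacet
facet normal -0.445 -0.570 -0.691
outer loop
vertex -1.709 -4.348 -3.571
vertex -1.575 -3.785 -4.122
vertex -1.033 -4.359 -3.998
endloop
endfacet
facet normal -0.104 0.522 -0.847
outer loop
vertex -1.575 -3.785 -4.122
vertex -1.326 -3.125 -3.746
vertex -0.797 -3.604 -4.106
endloop
endfacet
facet normal 0.918 0.143 0.369
outer loop
vertex -0.45 -4.055 -3.544
vertex -0.631 -3.292 -3.389
vertex -0.765 -3.855 -2.838
endloop
endfacet
facet normal 0.707 -0.532 0.466
outer loop
vertex -0.45 -4.055 -3.544
vertex -0.765 -3.855 -2.838
vertex -1.014 -4.515 -3.214
endloop
endfacet
facet normal 0.559 -0.811 -0.175
outer loop
vertex -0.45 -4.055 -3.544
vertex -1.014 -4.515 -3.214
vertex -1.033 -4.359 -3.998
endloop
endfacet
facet normal 0.679 -0.308 -0.666
outer loop
vertex -0.45 -4.055 -3.544
vertex -1.033 -4.359 -3.998
vertex -0.797 -3.604 -4.106
endloop
endfacet
facet normal 0.901 0.281 -0.331
outer loop
vertex -0.45 -4.055 -3.544
vertex -0.797 -3.604 -4.106
vertex -0.631 -3.292 -3.389
endloop
endfacet
facet normal 0.445 0.570 0.691
outer loop
vertex -0.765 -3.855 -2.838
vertex -0.631 -3.292 -3.389
vertex -1.307 -3.281 -2.962
endloop
endfacet
facet normal 0.104 -0.522 0.847
outer loop
vertex -1.014 -4.515 -3.214
vertex -0.765 -3.855 -2.838
vertex -1.543 -4.036 -2.854
endloop
endfacet
facet normal -0.136 -0.972 -0.190
outer loop
vertex -1.033 -4.359 -3.998
vertex -1.014 -4.515 -3.214
vertex -1.709 -4.348 -3.571
endloop
endfacet
facet normal 0.057 -0.159 -0.986
outer loop
vertex -0.797 -3.604 -4.106
vertex -1.033 -4.359 -3.998
vertex -1.575 -3.785 -4.122
endloop
endfacet
facet normal 0.418 0.794 -0.442
outer loop
vertex -0.631 -3.292 -3.389
vertex -0.797 -3.604 -4.106
vertex -1.326 -3.125 -3.746
endloop
endfacet

endsolid


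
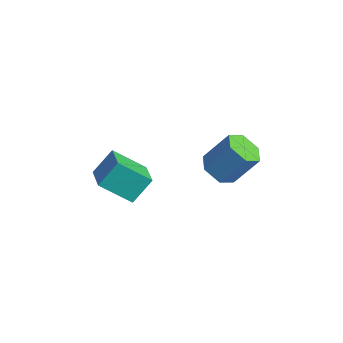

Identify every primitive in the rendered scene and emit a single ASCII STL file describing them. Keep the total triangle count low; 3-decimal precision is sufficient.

solid 
facet normal -0.340 -0.499 -0.797
outer loop
vertex 1.073 0.38 1.797
vertex 0.25 1.015 1.75
vertex 1.12 1.251 1.231
endloop
endfacet
facet normal 0.940 -0.221 -0.262
outer loop
vertex 1.073 0.38 1.797
vertex 1.12 1.251 1.231
vertex 1.772 1.411 3.438
endloop
endfacet
facet normal 0.940 -0.221 -0.262
outer loop
vertex 1.772 1.411 3.438
vertex 1.12 1.251 1.231
vertex 1.819 2.281 2.871
endloop
endfacet
facet normal 0.340 0.501 0.796
outer loop
vertex 1.772 1.411 3.438
vertex 1.819 2.281 2.871
vertex 0.95 2.045 3.39
endloop
endfacet
facet normal -0.339 -0.501 -0.796
outer loop
vertex 1.12 1.251 1.231
vertex 0.25 1.015 1.75
vertex 0.297 1.885 1.183
endloop
endfacet
facet normal 0.509 0.615 -0.603
outer loop
vertex 1.12 1.251 1.231
vertex 0.297 1.885 1.183
vertex 1.819 2.281 2.871
endloop
endfacet
facet normal 0.509 0.614 -0.603
outer loop
vertex 1.819 2.281 2.871
vertex 0.297 1.885 1.183
vertex 0.997 2.916 2.823
endloop
endfacet
facet normal 0.340 0.500 0.796
outer loop
vertex 1.819 2.281 2.871
vertex 0.997 2.916 2.823
vertex 0.95 2.045 3.39
endloop
endfacet
facet normal -0.340 -0.501 -0.796
outer loop
vertex 0.297 1.885 1.183
vertex 0.25 1.015 1.75
vertex -0.572 1.649 1.702
endloop
endfacet
facet normal -0.431 0.835 -0.341
outer loop
vertex 0.297 1.885 1.183
vertex -0.572 1.649 1.702
vertex 0.997 2.916 2.823
endloop
endfacet
facet normal -0.431 0.835 -0.341
outer loop
vertex 0.997 2.916 2.823
vertex -0.572 1.649 1.702
vertex 0.127 2.68 3.343
endloop
endfacet
facet normal 0.340 0.500 0.796
outer loop
vertex 0.997 2.916 2.823
vertex 0.127 2.68 3.343
vertex 0.95 2.045 3.39
endloop
endfacet
facet normal -0.340 -0.501 -0.796
outer loop
vertex -0.572 1.649 1.702
vertex 0.25 1.015 1.75
vertex -0.619 0.779 2.269
endloop
endfacet
facet normal -0.940 0.221 0.261
outer loop
vertex -0.572 1.649 1.702
vertex -0.619 0.779 2.269
vertex 0.127 2.68 3.343
endloop
endfacet
facet normal -0.940 0.221 0.262
outer loop
vertex 0.127 2.68 3.343
vertex -0.619 0.779 2.269
vertex 0.08 1.809 3.909
endloop
endfacet
facet normal 0.340 0.499 0.797
outer loop
vertex 0.127 2.68 3.343
vertex 0.08 1.809 3.909
vertex 0.95 2.045 3.39
endloop
endfacet
facet normal -0.340 -0.500 -0.796
outer loop
vertex -0.619 0.779 2.269
vertex 0.25 1.015 1.75
vertex 0.203 0.144 2.317
endloop
endfacet
facet normal -0.510 -0.614 0.603
outer loop
vertex -0.619 0.779 2.269
vertex 0.203 0.144 2.317
vertex 0.08 1.809 3.909
endloop
endfacet
facet normal -0.508 -0.614 0.603
outer loop
vertex 0.08 1.809 3.909
vertex 0.203 0.144 2.317
vertex 0.903 1.175 3.957
endloop
endfacet
facet normal 0.339 0.501 0.796
outer loop
vertex 0.08 1.809 3.909
vertex 0.903 1.175 3.957
vertex 0.95 2.045 3.39
endloop
endfacet
facet normal -0.340 -0.500 -0.796
outer loop
vertex 0.203 0.144 2.317
vertex 0.25 1.015 1.75
vertex 1.073 0.38 1.797
endloop
endfacet
facet normal 0.431 -0.835 0.341
outer loop
vertex 0.203 0.144 2.317
vertex 1.073 0.38 1.797
vertex 0.903 1.175 3.957
endloop
endfacet
facet normal 0.431 -0.835 0.341
outer loop
vertex 0.903 1.175 3.957
vertex 1.073 0.38 1.797
vertex 1.772 1.411 3.438
endloop
endfacet
facet normal 0.340 0.501 0.796
outer loop
vertex 0.903 1.175 3.957
vertex 1.772 1.411 3.438
vertex 0.95 2.045 3.39
endloop
endfacet
facet normal -0.830 0.442 -0.341
outer loop
vertex -2.662 -4.401 2.884
vertex -2.534 -3.295 4.006
vertex -1.53 -3.249 1.621
endloop
endfacet
facet normal -0.080 -0.699 -0.710
outer loop
vertex -0.186 -3.965 2.174
vertex -2.662 -4.401 2.884
vertex -1.53 -3.249 1.621
endloop
endfacet
facet normal -0.830 0.442 -0.341
outer loop
vertex -1.53 -3.249 1.621
vertex -2.534 -3.295 4.006
vertex -1.403 -2.144 2.743
endloop
endfacet
facet normal 0.553 0.562 -0.616
outer loop
vertex -1.403 -2.144 2.743
vertex -0.186 -3.965 2.174
vertex -1.53 -3.249 1.621
endloop
endfacet
facet normal -0.553 -0.561 0.616
outer loop
vertex -2.662 -4.401 2.884
vertex -1.19 -4.011 4.559
vertex -2.534 -3.295 4.006
endloop
endfacet
facet normal -0.080 -0.700 -0.710
outer loop
vertex -1.317 -5.116 3.437
vertex -2.662 -4.401 2.884
vertex -0.186 -3.965 2.174
endloop
endfacet
facet normal -0.552 -0.562 0.616
outer loop
vertex -1.317 -5.116 3.437
vertex -1.19 -4.011 4.559
vertex -2.662 -4.401 2.884
endloop
endfacet
facet normal 0.081 0.700 0.710
outer loop
vertex -2.534 -3.295 4.006
vertex -1.19 -4.011 4.559
vertex -1.403 -2.144 2.743
endloop
endfacet
facet normal 0.552 0.562 -0.616
outer loop
vertex -0.058 -2.859 3.296
vertex -0.186 -3.965 2.174
vertex -1.403 -2.144 2.743
endloop
endfacet
facet normal 0.080 0.700 0.710
outer loop
vertex -1.403 -2.144 2.743
vertex -1.19 -4.011 4.559
vertex -0.058 -2.859 3.296
endloop
endfacet
facet normal 0.830 -0.442 0.341
outer loop
vertex -0.058 -2.859 3.296
vertex -1.317 -5.116 3.437
vertex -0.186 -3.965 2.174
endloop
endfacet
facet normal 0.830 -0.442 0.341
outer loop
vertex -1.19 -4.011 4.559
vertex -1.317 -5.116 3.437
vertex -0.058 -2.859 3.296
endloop
endfacet

endsolid


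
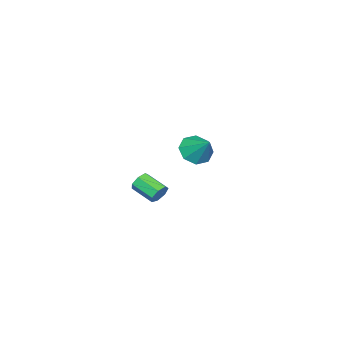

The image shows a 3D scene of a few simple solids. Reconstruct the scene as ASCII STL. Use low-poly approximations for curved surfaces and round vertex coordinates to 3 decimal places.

solid 
facet normal -0.338 -0.661 -0.670
outer loop
vertex -2.24 2.142 -0.44
vertex -2.79 1.841 0.134
vertex -2.811 2.451 -0.457
endloop
endfacet
facet normal 0.458 0.828 -0.325
outer loop
vertex -2.24 2.142 -0.44
vertex -2.811 2.451 -0.457
vertex -2.31 2.779 1.086
endloop
endfacet
facet normal -0.338 -0.661 -0.670
outer loop
vertex -2.811 2.451 -0.457
vertex -2.79 1.841 0.134
vertex -3.371 2.404 -0.128
endloop
endfacet
facet normal -0.171 0.974 -0.152
outer loop
vertex -2.811 2.451 -0.457
vertex -3.371 2.404 -0.128
vertex -2.31 2.779 1.086
endloop
endfacet
facet normal -0.338 -0.661 -0.670
outer loop
vertex -3.371 2.404 -0.128
vertex -2.79 1.841 0.134
vertex -3.59 2.026 0.355
endloop
endfacet
facet normal -0.606 0.736 0.302
outer loop
vertex -3.371 2.404 -0.128
vertex -3.59 2.026 0.355
vertex -2.31 2.779 1.086
endloop
endfacet
facet normal -0.338 -0.661 -0.670
outer loop
vertex -3.59 2.026 0.355
vertex -2.79 1.841 0.134
vertex -3.34 1.54 0.708
endloop
endfacet
facet normal -0.588 0.255 0.767
outer loop
vertex -3.59 2.026 0.355
vertex -3.34 1.54 0.708
vertex -2.31 2.779 1.086
endloop
endfacet
facet normal -0.338 -0.660 -0.671
outer loop
vertex -3.34 1.54 0.708
vertex -2.79 1.841 0.134
vertex -2.769 1.23 0.725
endloop
endfacet
facet normal -0.131 -0.188 0.973
outer loop
vertex -3.34 1.54 0.708
vertex -2.769 1.23 0.725
vertex -2.31 2.779 1.086
endloop
endfacet
facet normal -0.337 -0.660 -0.671
outer loop
vertex -2.769 1.23 0.725
vertex -2.79 1.841 0.134
vertex -2.209 1.278 0.396
endloop
endfacet
facet normal 0.499 -0.334 0.800
outer loop
vertex -2.769 1.23 0.725
vertex -2.209 1.278 0.396
vertex -2.31 2.779 1.086
endloop
endfacet
facet normal -0.337 -0.660 -0.671
outer loop
vertex -2.209 1.278 0.396
vertex -2.79 1.841 0.134
vertex -1.99 1.656 -0.086
endloop
endfacet
facet normal 0.933 -0.097 0.348
outer loop
vertex -2.209 1.278 0.396
vertex -1.99 1.656 -0.086
vertex -2.31 2.779 1.086
endloop
endfacet
facet normal -0.337 -0.661 -0.670
outer loop
vertex -1.99 1.656 -0.086
vertex -2.79 1.841 0.134
vertex -2.24 2.142 -0.44
endloop
endfacet
facet normal 0.915 0.385 -0.119
outer loop
vertex -1.99 1.656 -0.086
vertex -2.24 2.142 -0.44
vertex -2.31 2.779 1.086
endloop
endfacet
facet normal 0.162 0.918 -0.362
outer loop
vertex 3.373 3.418 1.113
vertex 3.063 3.318 0.721
vertex 2.947 3.518 1.176
endloop
endfacet
facet normal 0.213 0.327 0.921
outer loop
vertex 3.373 3.418 1.113
vertex 2.947 3.518 1.176
vertex 3.187 2.363 1.531
endloop
endfacet
facet normal 0.211 0.327 0.921
outer loop
vertex 3.187 2.363 1.531
vertex 2.947 3.518 1.176
vertex 2.761 2.463 1.593
endloop
endfacet
facet normal -0.162 -0.917 0.365
outer loop
vertex 3.187 2.363 1.531
vertex 2.761 2.463 1.593
vertex 2.877 2.262 1.139
endloop
endfacet
facet normal 0.161 0.918 -0.362
outer loop
vertex 2.947 3.518 1.176
vertex 3.063 3.318 0.721
vertex 2.608 3.467 0.896
endloop
endfacet
facet normal -0.622 0.380 0.684
outer loop
vertex 2.947 3.518 1.176
vertex 2.608 3.467 0.896
vertex 2.761 2.463 1.593
endloop
endfacet
facet normal -0.622 0.380 0.684
outer loop
vertex 2.761 2.463 1.593
vertex 2.608 3.467 0.896
vertex 2.422 2.412 1.313
endloop
endfacet
facet normal -0.163 -0.917 0.364
outer loop
vertex 2.761 2.463 1.593
vertex 2.422 2.412 1.313
vertex 2.877 2.262 1.139
endloop
endfacet
facet normal 0.162 0.918 -0.362
outer loop
vertex 2.608 3.467 0.896
vertex 3.063 3.318 0.721
vertex 2.612 3.304 0.484
endloop
endfacet
facet normal -0.987 0.147 -0.068
outer loop
vertex 2.608 3.467 0.896
vertex 2.612 3.304 0.484
vertex 2.422 2.412 1.313
endloop
endfacet
facet normal -0.987 0.148 -0.066
outer loop
vertex 2.422 2.412 1.313
vertex 2.612 3.304 0.484
vertex 2.425 2.248 0.902
endloop
endfacet
facet normal -0.163 -0.917 0.365
outer loop
vertex 2.422 2.412 1.313
vertex 2.425 2.248 0.902
vertex 2.877 2.262 1.139
endloop
endfacet
facet normal 0.162 0.917 -0.363
outer loop
vertex 2.612 3.304 0.484
vertex 3.063 3.318 0.721
vertex 2.955 3.151 0.251
endloop
endfacet
facet normal -0.609 -0.196 -0.768
outer loop
vertex 2.612 3.304 0.484
vertex 2.955 3.151 0.251
vertex 2.425 2.248 0.902
endloop
endfacet
facet normal -0.608 -0.197 -0.769
outer loop
vertex 2.425 2.248 0.902
vertex 2.955 3.151 0.251
vertex 2.769 2.095 0.669
endloop
endfacet
facet normal -0.162 -0.917 0.363
outer loop
vertex 2.425 2.248 0.902
vertex 2.769 2.095 0.669
vertex 2.877 2.262 1.139
endloop
endfacet
facet normal 0.162 0.918 -0.363
outer loop
vertex 2.955 3.151 0.251
vertex 3.063 3.318 0.721
vertex 3.38 3.124 0.372
endloop
endfacet
facet normal 0.229 -0.393 -0.891
outer loop
vertex 2.955 3.151 0.251
vertex 3.38 3.124 0.372
vertex 2.769 2.095 0.669
endloop
endfacet
facet normal 0.229 -0.393 -0.891
outer loop
vertex 2.769 2.095 0.669
vertex 3.38 3.124 0.372
vertex 3.194 2.068 0.79
endloop
endfacet
facet normal -0.162 -0.918 0.363
outer loop
vertex 2.769 2.095 0.669
vertex 3.194 2.068 0.79
vertex 2.877 2.262 1.139
endloop
endfacet
facet normal 0.162 0.918 -0.363
outer loop
vertex 3.38 3.124 0.372
vertex 3.063 3.318 0.721
vertex 3.566 3.243 0.756
endloop
endfacet
facet normal 0.893 -0.293 -0.342
outer loop
vertex 3.38 3.124 0.372
vertex 3.566 3.243 0.756
vertex 3.194 2.068 0.79
endloop
endfacet
facet normal 0.893 -0.293 -0.343
outer loop
vertex 3.194 2.068 0.79
vertex 3.566 3.243 0.756
vertex 3.38 2.187 1.173
endloop
endfacet
facet normal -0.161 -0.918 0.363
outer loop
vertex 3.194 2.068 0.79
vertex 3.38 2.187 1.173
vertex 2.877 2.262 1.139
endloop
endfacet
facet normal 0.162 0.918 -0.362
outer loop
vertex 3.566 3.243 0.756
vertex 3.063 3.318 0.721
vertex 3.373 3.418 1.113
endloop
endfacet
facet normal 0.885 0.028 0.465
outer loop
vertex 3.566 3.243 0.756
vertex 3.373 3.418 1.113
vertex 3.38 2.187 1.173
endloop
endfacet
facet normal 0.886 0.028 0.464
outer loop
vertex 3.38 2.187 1.173
vertex 3.373 3.418 1.113
vertex 3.187 2.363 1.531
endloop
endfacet
facet normal -0.161 -0.917 0.364
outer loop
vertex 3.38 2.187 1.173
vertex 3.187 2.363 1.531
vertex 2.877 2.262 1.139
endloop
endfacet

endsolid


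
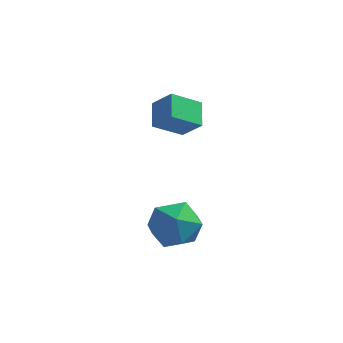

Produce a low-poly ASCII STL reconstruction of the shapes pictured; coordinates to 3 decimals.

solid 
facet normal -0.716 -0.440 0.543
outer loop
vertex -2.413 -0.417 1.09
vertex -2.61 0.48 1.557
vertex -3.105 -0.19 0.361
endloop
endfacet
facet normal 0.192 -0.871 -0.453
outer loop
vertex -2.21 0.36 -0.317
vertex -2.413 -0.417 1.09
vertex -3.105 -0.19 0.361
endloop
endfacet
facet normal -0.716 -0.440 0.543
outer loop
vertex -3.105 -0.19 0.361
vertex -2.61 0.48 1.557
vertex -3.302 0.707 0.828
endloop
endfacet
facet normal -0.672 0.221 -0.707
outer loop
vertex -3.302 0.707 0.828
vertex -2.21 0.36 -0.317
vertex -3.105 -0.19 0.361
endloop
endfacet
facet normal 0.672 -0.221 0.707
outer loop
vertex -2.413 -0.417 1.09
vertex -1.715 1.03 0.879
vertex -2.61 0.48 1.557
endloop
endfacet
facet normal 0.192 -0.871 -0.453
outer loop
vertex -1.518 0.133 0.412
vertex -2.413 -0.417 1.09
vertex -2.21 0.36 -0.317
endloop
endfacet
facet normal 0.672 -0.221 0.707
outer loop
vertex -1.518 0.133 0.412
vertex -1.715 1.03 0.879
vertex -2.413 -0.417 1.09
endloop
endfacet
facet normal -0.192 0.871 0.453
outer loop
vertex -2.61 0.48 1.557
vertex -1.715 1.03 0.879
vertex -3.302 0.707 0.828
endloop
endfacet
facet normal -0.672 0.221 -0.707
outer loop
vertex -2.407 1.257 0.15
vertex -2.21 0.36 -0.317
vertex -3.302 0.707 0.828
endloop
endfacet
facet normal -0.192 0.871 0.453
outer loop
vertex -3.302 0.707 0.828
vertex -1.715 1.03 0.879
vertex -2.407 1.257 0.15
endloop
endfacet
facet normal 0.716 0.440 -0.543
outer loop
vertex -2.407 1.257 0.15
vertex -1.518 0.133 0.412
vertex -2.21 0.36 -0.317
endloop
endfacet
facet normal 0.716 0.440 -0.543
outer loop
vertex -1.715 1.03 0.879
vertex -1.518 0.133 0.412
vertex -2.407 1.257 0.15
endloop
endfacet
facet normal -0.650 0.670 -0.358
outer loop
vertex -1.863 -2.676 -2.624
vertex -2.598 -3.133 -2.146
vertex -2.095 -2.408 -1.702
endloop
endfacet
facet normal -0.002 0.960 -0.280
outer loop
vertex -1.863 -2.676 -2.624
vertex -2.095 -2.408 -1.702
vertex -1.147 -2.484 -1.971
endloop
endfacet
facet normal 0.458 0.581 -0.673
outer loop
vertex -1.863 -2.676 -2.624
vertex -1.147 -2.484 -1.971
vertex -1.064 -3.257 -2.582
endloop
endfacet
facet normal 0.095 0.058 -0.994
outer loop
vertex -1.863 -2.676 -2.624
vertex -1.064 -3.257 -2.582
vertex -1.961 -3.658 -2.691
endloop
endfacet
facet normal -0.590 0.113 -0.799
outer loop
vertex -1.863 -2.676 -2.624
vertex -1.961 -3.658 -2.691
vertex -2.598 -3.133 -2.146
endloop
endfacet
facet normal 0.187 0.895 0.405
outer loop
vertex -1.147 -2.484 -1.971
vertex -2.095 -2.408 -1.702
vertex -1.439 -2.822 -1.089
endloop
endfacet
facet normal -0.861 0.427 0.278
outer loop
vertex -2.095 -2.408 -1.702
vertex -2.598 -3.133 -2.146
vertex -2.336 -3.223 -1.198
endloop
endfacet
facet normal -0.764 -0.476 -0.435
outer loop
vertex -2.598 -3.133 -2.146
vertex -1.961 -3.658 -2.691
vertex -2.253 -3.996 -1.809
endloop
endfacet
facet normal 0.344 -0.565 -0.750
outer loop
vertex -1.961 -3.658 -2.691
vertex -1.064 -3.257 -2.582
vertex -1.305 -4.072 -2.078
endloop
endfacet
facet normal 0.931 0.282 -0.231
outer loop
vertex -1.064 -3.257 -2.582
vertex -1.147 -2.484 -1.971
vertex -0.802 -3.347 -1.634
endloop
endfacet
facet normal -0.095 -0.058 0.994
outer loop
vertex -1.537 -3.804 -1.156
vertex -1.439 -2.822 -1.089
vertex -2.336 -3.223 -1.198
endloop
endfacet
facet normal -0.458 -0.581 0.673
outer loop
vertex -1.537 -3.804 -1.156
vertex -2.336 -3.223 -1.198
vertex -2.253 -3.996 -1.809
endloop
endfacet
facet normal 0.002 -0.960 0.280
outer loop
vertex -1.537 -3.804 -1.156
vertex -2.253 -3.996 -1.809
vertex -1.305 -4.072 -2.078
endloop
endfacet
facet normal 0.650 -0.670 0.358
outer loop
vertex -1.537 -3.804 -1.156
vertex -1.305 -4.072 -2.078
vertex -0.802 -3.347 -1.634
endloop
endfacet
facet normal 0.590 -0.113 0.799
outer loop
vertex -1.537 -3.804 -1.156
vertex -0.802 -3.347 -1.634
vertex -1.439 -2.822 -1.089
endloop
endfacet
facet normal -0.344 0.565 0.750
outer loop
vertex -2.336 -3.223 -1.198
vertex -1.439 -2.822 -1.089
vertex -2.095 -2.408 -1.702
endloop
endfacet
facet normal -0.931 -0.282 0.231
outer loop
vertex -2.253 -3.996 -1.809
vertex -2.336 -3.223 -1.198
vertex -2.598 -3.133 -2.146
endloop
endfacet
facet normal -0.187 -0.895 -0.405
outer loop
vertex -1.305 -4.072 -2.078
vertex -2.253 -3.996 -1.809
vertex -1.961 -3.658 -2.691
endloop
endfacet
facet normal 0.861 -0.427 -0.278
outer loop
vertex -0.802 -3.347 -1.634
vertex -1.305 -4.072 -2.078
vertex -1.064 -3.257 -2.582
endloop
endfacet
facet normal 0.764 0.476 0.435
outer loop
vertex -1.439 -2.822 -1.089
vertex -0.802 -3.347 -1.634
vertex -1.147 -2.484 -1.971
endloop
endfacet

endsolid


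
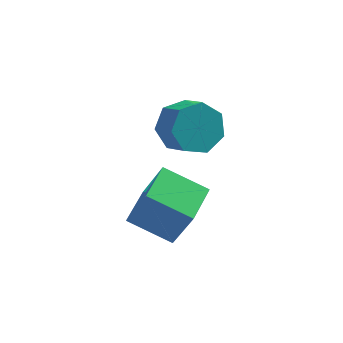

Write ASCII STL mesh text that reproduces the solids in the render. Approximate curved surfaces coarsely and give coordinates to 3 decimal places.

solid 
facet normal -0.876 0.286 0.388
outer loop
vertex 0.5 -0.553 -0.776
vertex 1.006 0.844 -0.665
vertex -0.179 -0.163 -2.595
endloop
endfacet
facet normal -0.339 -0.938 -0.074
outer loop
vertex 1.354 -0.664 -3.275
vertex 0.5 -0.553 -0.776
vertex -0.179 -0.163 -2.595
endloop
endfacet
facet normal -0.876 0.286 0.388
outer loop
vertex -0.179 -0.163 -2.595
vertex 1.006 0.844 -0.665
vertex 0.327 1.234 -2.484
endloop
endfacet
facet normal -0.343 0.197 -0.918
outer loop
vertex 0.327 1.234 -2.484
vertex 1.354 -0.664 -3.275
vertex -0.179 -0.163 -2.595
endloop
endfacet
facet normal 0.343 -0.197 0.918
outer loop
vertex 0.5 -0.553 -0.776
vertex 2.539 0.343 -1.345
vertex 1.006 0.844 -0.665
endloop
endfacet
facet normal -0.339 -0.938 -0.074
outer loop
vertex 2.033 -1.054 -1.456
vertex 0.5 -0.553 -0.776
vertex 1.354 -0.664 -3.275
endloop
endfacet
facet normal 0.343 -0.197 0.918
outer loop
vertex 2.033 -1.054 -1.456
vertex 2.539 0.343 -1.345
vertex 0.5 -0.553 -0.776
endloop
endfacet
facet normal 0.339 0.938 0.074
outer loop
vertex 1.006 0.844 -0.665
vertex 2.539 0.343 -1.345
vertex 0.327 1.234 -2.484
endloop
endfacet
facet normal -0.343 0.197 -0.918
outer loop
vertex 1.86 0.733 -3.164
vertex 1.354 -0.664 -3.275
vertex 0.327 1.234 -2.484
endloop
endfacet
facet normal 0.339 0.938 0.074
outer loop
vertex 0.327 1.234 -2.484
vertex 2.539 0.343 -1.345
vertex 1.86 0.733 -3.164
endloop
endfacet
facet normal 0.876 -0.286 -0.388
outer loop
vertex 1.86 0.733 -3.164
vertex 2.033 -1.054 -1.456
vertex 1.354 -0.664 -3.275
endloop
endfacet
facet normal 0.876 -0.286 -0.388
outer loop
vertex 2.539 0.343 -1.345
vertex 2.033 -1.054 -1.456
vertex 1.86 0.733 -3.164
endloop
endfacet
facet normal -0.473 0.676 -0.565
outer loop
vertex 1.876 3.316 -2.215
vertex 1.579 3.825 -1.358
vertex 2.442 3.956 -1.923
endloop
endfacet
facet normal 0.619 -0.201 -0.759
outer loop
vertex 1.876 3.316 -2.215
vertex 2.442 3.956 -1.923
vertex 2.459 2.486 -1.519
endloop
endfacet
facet normal 0.619 -0.201 -0.759
outer loop
vertex 2.459 2.486 -1.519
vertex 2.442 3.956 -1.923
vertex 3.024 3.126 -1.228
endloop
endfacet
facet normal 0.473 -0.675 0.566
outer loop
vertex 2.459 2.486 -1.519
vertex 3.024 3.126 -1.228
vertex 2.161 2.995 -0.662
endloop
endfacet
facet normal -0.473 0.675 -0.566
outer loop
vertex 2.442 3.956 -1.923
vertex 1.579 3.825 -1.358
vertex 2.358 4.498 -1.206
endloop
endfacet
facet normal 0.876 0.429 -0.221
outer loop
vertex 2.442 3.956 -1.923
vertex 2.358 4.498 -1.206
vertex 3.024 3.126 -1.228
endloop
endfacet
facet normal 0.876 0.429 -0.221
outer loop
vertex 3.024 3.126 -1.228
vertex 2.358 4.498 -1.206
vertex 2.94 3.667 -0.511
endloop
endfacet
facet normal 0.473 -0.676 0.565
outer loop
vertex 3.024 3.126 -1.228
vertex 2.94 3.667 -0.511
vertex 2.161 2.995 -0.662
endloop
endfacet
facet normal -0.473 0.675 -0.566
outer loop
vertex 2.358 4.498 -1.206
vertex 1.579 3.825 -1.358
vertex 1.687 4.533 -0.603
endloop
endfacet
facet normal 0.473 0.736 0.484
outer loop
vertex 2.358 4.498 -1.206
vertex 1.687 4.533 -0.603
vertex 2.94 3.667 -0.511
endloop
endfacet
facet normal 0.473 0.736 0.484
outer loop
vertex 2.94 3.667 -0.511
vertex 1.687 4.533 -0.603
vertex 2.269 3.702 0.092
endloop
endfacet
facet normal 0.473 -0.675 0.566
outer loop
vertex 2.94 3.667 -0.511
vertex 2.269 3.702 0.092
vertex 2.161 2.995 -0.662
endloop
endfacet
facet normal -0.473 0.675 -0.566
outer loop
vertex 1.687 4.533 -0.603
vertex 1.579 3.825 -1.358
vertex 0.935 4.035 -0.569
endloop
endfacet
facet normal -0.286 0.489 0.824
outer loop
vertex 1.687 4.533 -0.603
vertex 0.935 4.035 -0.569
vertex 2.269 3.702 0.092
endloop
endfacet
facet normal -0.286 0.490 0.824
outer loop
vertex 2.269 3.702 0.092
vertex 0.935 4.035 -0.569
vertex 1.517 3.204 0.127
endloop
endfacet
facet normal 0.474 -0.675 0.565
outer loop
vertex 2.269 3.702 0.092
vertex 1.517 3.204 0.127
vertex 2.161 2.995 -0.662
endloop
endfacet
facet normal -0.473 0.675 -0.566
outer loop
vertex 0.935 4.035 -0.569
vertex 1.579 3.825 -1.358
vertex 0.668 3.379 -1.128
endloop
endfacet
facet normal -0.830 -0.126 0.544
outer loop
vertex 0.935 4.035 -0.569
vertex 0.668 3.379 -1.128
vertex 1.517 3.204 0.127
endloop
endfacet
facet normal -0.830 -0.126 0.544
outer loop
vertex 1.517 3.204 0.127
vertex 0.668 3.379 -1.128
vertex 1.25 2.549 -0.432
endloop
endfacet
facet normal 0.473 -0.675 0.565
outer loop
vertex 1.517 3.204 0.127
vertex 1.25 2.549 -0.432
vertex 2.161 2.995 -0.662
endloop
endfacet
facet normal -0.473 0.675 -0.565
outer loop
vertex 0.668 3.379 -1.128
vertex 1.579 3.825 -1.358
vertex 1.087 3.059 -1.861
endloop
endfacet
facet normal -0.749 -0.647 -0.145
outer loop
vertex 0.668 3.379 -1.128
vertex 1.087 3.059 -1.861
vertex 1.25 2.549 -0.432
endloop
endfacet
facet normal -0.749 -0.647 -0.145
outer loop
vertex 1.25 2.549 -0.432
vertex 1.087 3.059 -1.861
vertex 1.669 2.229 -1.165
endloop
endfacet
facet normal 0.473 -0.675 0.565
outer loop
vertex 1.25 2.549 -0.432
vertex 1.669 2.229 -1.165
vertex 2.161 2.995 -0.662
endloop
endfacet
facet normal -0.474 0.675 -0.565
outer loop
vertex 1.087 3.059 -1.861
vertex 1.579 3.825 -1.358
vertex 1.876 3.316 -2.215
endloop
endfacet
facet normal -0.104 -0.681 -0.725
outer loop
vertex 1.087 3.059 -1.861
vertex 1.876 3.316 -2.215
vertex 1.669 2.229 -1.165
endloop
endfacet
facet normal -0.103 -0.681 -0.725
outer loop
vertex 1.669 2.229 -1.165
vertex 1.876 3.316 -2.215
vertex 2.459 2.486 -1.519
endloop
endfacet
facet normal 0.473 -0.675 0.566
outer loop
vertex 1.669 2.229 -1.165
vertex 2.459 2.486 -1.519
vertex 2.161 2.995 -0.662
endloop
endfacet

endsolid


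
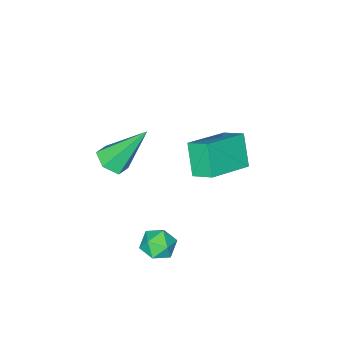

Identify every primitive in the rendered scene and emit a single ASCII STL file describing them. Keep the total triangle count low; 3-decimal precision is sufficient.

solid 
facet normal -0.429 0.587 0.687
outer loop
vertex 3.1 4.34 0.503
vertex 3.398 3.959 1.015
vertex 3.735 4.517 0.749
endloop
endfacet
facet normal -0.299 0.950 0.087
outer loop
vertex 3.1 4.34 0.503
vertex 3.735 4.517 0.749
vertex 3.607 4.54 0.057
endloop
endfacet
facet normal -0.640 0.624 -0.448
outer loop
vertex 3.1 4.34 0.503
vertex 3.607 4.54 0.057
vertex 3.19 3.996 -0.105
endloop
endfacet
facet normal -0.982 0.059 -0.179
outer loop
vertex 3.1 4.34 0.503
vertex 3.19 3.996 -0.105
vertex 3.061 3.636 0.486
endloop
endfacet
facet normal -0.852 0.035 0.522
outer loop
vertex 3.1 4.34 0.503
vertex 3.061 3.636 0.486
vertex 3.398 3.959 1.015
endloop
endfacet
facet normal 0.400 0.916 -0.044
outer loop
vertex 3.607 4.54 0.057
vertex 3.735 4.517 0.749
vertex 4.219 4.284 0.294
endloop
endfacet
facet normal 0.190 0.326 0.926
outer loop
vertex 3.735 4.517 0.749
vertex 3.398 3.959 1.015
vertex 4.09 3.924 0.885
endloop
endfacet
facet normal -0.493 -0.567 0.660
outer loop
vertex 3.398 3.959 1.015
vertex 3.061 3.636 0.486
vertex 3.673 3.38 0.723
endloop
endfacet
facet normal -0.702 -0.530 -0.476
outer loop
vertex 3.061 3.636 0.486
vertex 3.19 3.996 -0.105
vertex 3.545 3.403 0.031
endloop
endfacet
facet normal -0.151 0.387 -0.910
outer loop
vertex 3.19 3.996 -0.105
vertex 3.607 4.54 0.057
vertex 3.882 3.961 -0.235
endloop
endfacet
facet normal 0.982 -0.059 0.179
outer loop
vertex 4.18 3.58 0.277
vertex 4.219 4.284 0.294
vertex 4.09 3.924 0.885
endloop
endfacet
facet normal 0.640 -0.624 0.448
outer loop
vertex 4.18 3.58 0.277
vertex 4.09 3.924 0.885
vertex 3.673 3.38 0.723
endloop
endfacet
facet normal 0.299 -0.950 -0.087
outer loop
vertex 4.18 3.58 0.277
vertex 3.673 3.38 0.723
vertex 3.545 3.403 0.031
endloop
endfacet
facet normal 0.429 -0.587 -0.687
outer loop
vertex 4.18 3.58 0.277
vertex 3.545 3.403 0.031
vertex 3.882 3.961 -0.235
endloop
endfacet
facet normal 0.852 -0.035 -0.522
outer loop
vertex 4.18 3.58 0.277
vertex 3.882 3.961 -0.235
vertex 4.219 4.284 0.294
endloop
endfacet
facet normal 0.702 0.530 0.476
outer loop
vertex 4.09 3.924 0.885
vertex 4.219 4.284 0.294
vertex 3.735 4.517 0.749
endloop
endfacet
facet normal 0.151 -0.387 0.910
outer loop
vertex 3.673 3.38 0.723
vertex 4.09 3.924 0.885
vertex 3.398 3.959 1.015
endloop
endfacet
facet normal -0.400 -0.916 0.044
outer loop
vertex 3.545 3.403 0.031
vertex 3.673 3.38 0.723
vertex 3.061 3.636 0.486
endloop
endfacet
facet normal -0.190 -0.326 -0.926
outer loop
vertex 3.882 3.961 -0.235
vertex 3.545 3.403 0.031
vertex 3.19 3.996 -0.105
endloop
endfacet
facet normal 0.493 0.567 -0.660
outer loop
vertex 4.219 4.284 0.294
vertex 3.882 3.961 -0.235
vertex 3.607 4.54 0.057
endloop
endfacet
facet normal 0.432 -0.401 -0.808
outer loop
vertex 3.52 1.051 2.582
vertex 2.901 0.86 2.346
vertex 3.159 1.478 2.177
endloop
endfacet
facet normal 0.588 0.760 0.277
outer loop
vertex 3.52 1.051 2.582
vertex 3.159 1.478 2.177
vertex 1.999 1.7 4.034
endloop
endfacet
facet normal 0.431 -0.401 -0.808
outer loop
vertex 3.159 1.478 2.177
vertex 2.901 0.86 2.346
vertex 2.539 1.287 1.941
endloop
endfacet
facet normal -0.201 0.950 -0.239
outer loop
vertex 3.159 1.478 2.177
vertex 2.539 1.287 1.941
vertex 1.999 1.7 4.034
endloop
endfacet
facet normal 0.431 -0.401 -0.808
outer loop
vertex 2.539 1.287 1.941
vertex 2.901 0.86 2.346
vertex 2.281 0.669 2.11
endloop
endfacet
facet normal -0.908 0.299 -0.293
outer loop
vertex 2.539 1.287 1.941
vertex 2.281 0.669 2.11
vertex 1.999 1.7 4.034
endloop
endfacet
facet normal 0.431 -0.402 -0.808
outer loop
vertex 2.281 0.669 2.11
vertex 2.901 0.86 2.346
vertex 2.643 0.243 2.515
endloop
endfacet
facet normal -0.824 -0.540 0.169
outer loop
vertex 2.281 0.669 2.11
vertex 2.643 0.243 2.515
vertex 1.999 1.7 4.034
endloop
endfacet
facet normal 0.431 -0.401 -0.808
outer loop
vertex 2.643 0.243 2.515
vertex 2.901 0.86 2.346
vertex 3.262 0.434 2.75
endloop
endfacet
facet normal -0.035 -0.729 0.684
outer loop
vertex 2.643 0.243 2.515
vertex 3.262 0.434 2.75
vertex 1.999 1.7 4.034
endloop
endfacet
facet normal 0.432 -0.401 -0.808
outer loop
vertex 3.262 0.434 2.75
vertex 2.901 0.86 2.346
vertex 3.52 1.051 2.582
endloop
endfacet
facet normal 0.670 -0.079 0.738
outer loop
vertex 3.262 0.434 2.75
vertex 3.52 1.051 2.582
vertex 1.999 1.7 4.034
endloop
endfacet
facet normal -0.317 -0.510 0.799
outer loop
vertex 0.131 2.786 2.727
vertex -1.672 2.833 2.042
vertex 0.288 1.952 2.257
endloop
endfacet
facet normal 0.934 -0.024 0.355
outer loop
vertex 0.732 2.667 1.138
vertex 0.131 2.786 2.727
vertex 0.288 1.952 2.257
endloop
endfacet
facet normal -0.317 -0.511 0.799
outer loop
vertex 0.288 1.952 2.257
vertex -1.672 2.833 2.042
vertex -1.515 2.0 1.572
endloop
endfacet
facet normal 0.161 -0.859 -0.485
outer loop
vertex -1.515 2.0 1.572
vertex 0.732 2.667 1.138
vertex 0.288 1.952 2.257
endloop
endfacet
facet normal -0.162 0.859 0.485
outer loop
vertex 0.131 2.786 2.727
vertex -1.228 3.548 0.923
vertex -1.672 2.833 2.042
endloop
endfacet
facet normal 0.934 -0.024 0.355
outer loop
vertex 0.575 3.5 1.608
vertex 0.131 2.786 2.727
vertex 0.732 2.667 1.138
endloop
endfacet
facet normal -0.161 0.860 0.485
outer loop
vertex 0.575 3.5 1.608
vertex -1.228 3.548 0.923
vertex 0.131 2.786 2.727
endloop
endfacet
facet normal -0.934 0.024 -0.355
outer loop
vertex -1.672 2.833 2.042
vertex -1.228 3.548 0.923
vertex -1.515 2.0 1.572
endloop
endfacet
facet normal 0.162 -0.860 -0.484
outer loop
vertex -1.071 2.714 0.453
vertex 0.732 2.667 1.138
vertex -1.515 2.0 1.572
endloop
endfacet
facet normal -0.934 0.024 -0.355
outer loop
vertex -1.515 2.0 1.572
vertex -1.228 3.548 0.923
vertex -1.071 2.714 0.453
endloop
endfacet
facet normal 0.317 0.511 -0.799
outer loop
vertex -1.071 2.714 0.453
vertex 0.575 3.5 1.608
vertex 0.732 2.667 1.138
endloop
endfacet
facet normal 0.317 0.510 -0.799
outer loop
vertex -1.228 3.548 0.923
vertex 0.575 3.5 1.608
vertex -1.071 2.714 0.453
endloop
endfacet

endsolid


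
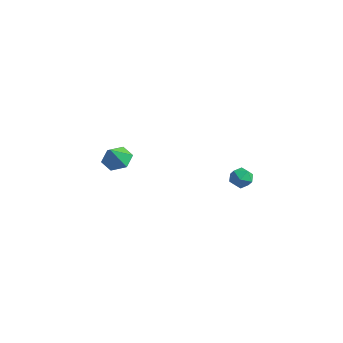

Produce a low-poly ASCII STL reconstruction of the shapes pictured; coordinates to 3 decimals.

solid 
facet normal -0.300 0.948 0.108
outer loop
vertex 2.7 0.612 1.412
vertex 2.724 0.541 2.102
vertex 3.285 0.758 1.755
endloop
endfacet
facet normal 0.074 0.866 -0.495
outer loop
vertex 2.7 0.612 1.412
vertex 3.285 0.758 1.755
vertex 3.312 0.412 1.154
endloop
endfacet
facet normal -0.254 0.373 -0.892
outer loop
vertex 2.7 0.612 1.412
vertex 3.312 0.412 1.154
vertex 2.769 -0.018 1.129
endloop
endfacet
facet normal -0.831 0.150 -0.536
outer loop
vertex 2.7 0.612 1.412
vertex 2.769 -0.018 1.129
vertex 2.405 0.062 1.715
endloop
endfacet
facet normal -0.859 0.506 0.082
outer loop
vertex 2.7 0.612 1.412
vertex 2.405 0.062 1.715
vertex 2.724 0.541 2.102
endloop
endfacet
facet normal 0.720 0.615 -0.322
outer loop
vertex 3.312 0.412 1.154
vertex 3.285 0.758 1.755
vertex 3.715 0.218 1.685
endloop
endfacet
facet normal 0.114 0.749 0.653
outer loop
vertex 3.285 0.758 1.755
vertex 2.724 0.541 2.102
vertex 3.351 0.298 2.271
endloop
endfacet
facet normal -0.790 0.032 0.612
outer loop
vertex 2.724 0.541 2.102
vertex 2.405 0.062 1.715
vertex 2.808 -0.132 2.246
endloop
endfacet
facet normal -0.745 -0.543 -0.389
outer loop
vertex 2.405 0.062 1.715
vertex 2.769 -0.018 1.129
vertex 2.835 -0.478 1.645
endloop
endfacet
facet normal 0.189 -0.183 -0.965
outer loop
vertex 2.769 -0.018 1.129
vertex 3.312 0.412 1.154
vertex 3.396 -0.261 1.298
endloop
endfacet
facet normal 0.831 -0.150 0.536
outer loop
vertex 3.42 -0.332 1.988
vertex 3.715 0.218 1.685
vertex 3.351 0.298 2.271
endloop
endfacet
facet normal 0.254 -0.373 0.892
outer loop
vertex 3.42 -0.332 1.988
vertex 3.351 0.298 2.271
vertex 2.808 -0.132 2.246
endloop
endfacet
facet normal -0.074 -0.866 0.495
outer loop
vertex 3.42 -0.332 1.988
vertex 2.808 -0.132 2.246
vertex 2.835 -0.478 1.645
endloop
endfacet
facet normal 0.300 -0.948 -0.108
outer loop
vertex 3.42 -0.332 1.988
vertex 2.835 -0.478 1.645
vertex 3.396 -0.261 1.298
endloop
endfacet
facet normal 0.859 -0.506 -0.082
outer loop
vertex 3.42 -0.332 1.988
vertex 3.396 -0.261 1.298
vertex 3.715 0.218 1.685
endloop
endfacet
facet normal 0.745 0.543 0.389
outer loop
vertex 3.351 0.298 2.271
vertex 3.715 0.218 1.685
vertex 3.285 0.758 1.755
endloop
endfacet
facet normal -0.189 0.183 0.965
outer loop
vertex 2.808 -0.132 2.246
vertex 3.351 0.298 2.271
vertex 2.724 0.541 2.102
endloop
endfacet
facet normal -0.720 -0.615 0.322
outer loop
vertex 2.835 -0.478 1.645
vertex 2.808 -0.132 2.246
vertex 2.405 0.062 1.715
endloop
endfacet
facet normal -0.114 -0.749 -0.653
outer loop
vertex 3.396 -0.261 1.298
vertex 2.835 -0.478 1.645
vertex 2.769 -0.018 1.129
endloop
endfacet
facet normal 0.790 -0.032 -0.612
outer loop
vertex 3.715 0.218 1.685
vertex 3.396 -0.261 1.298
vertex 3.312 0.412 1.154
endloop
endfacet
facet normal -0.115 0.508 -0.853
outer loop
vertex -3.315 -1.063 0.902
vertex -3.901 -1.635 0.64
vertex -4.147 -0.942 1.086
endloop
endfacet
facet normal 0.255 0.468 0.846
outer loop
vertex -3.315 -1.063 0.902
vertex -4.147 -0.942 1.086
vertex -3.759 -2.265 1.7
endloop
endfacet
facet normal -0.115 0.508 -0.853
outer loop
vertex -4.147 -0.942 1.086
vertex -3.901 -1.635 0.64
vertex -4.733 -1.514 0.824
endloop
endfacet
facet normal -0.561 0.207 0.801
outer loop
vertex -4.147 -0.942 1.086
vertex -4.733 -1.514 0.824
vertex -3.759 -2.265 1.7
endloop
endfacet
facet normal -0.115 0.507 -0.854
outer loop
vertex -4.733 -1.514 0.824
vertex -3.901 -1.635 0.64
vertex -4.487 -2.208 0.379
endloop
endfacet
facet normal -0.757 -0.521 0.395
outer loop
vertex -4.733 -1.514 0.824
vertex -4.487 -2.208 0.379
vertex -3.759 -2.265 1.7
endloop
endfacet
facet normal -0.115 0.507 -0.854
outer loop
vertex -4.487 -2.208 0.379
vertex -3.901 -1.635 0.64
vertex -3.656 -2.329 0.195
endloop
endfacet
facet normal -0.137 -0.990 0.033
outer loop
vertex -4.487 -2.208 0.379
vertex -3.656 -2.329 0.195
vertex -3.759 -2.265 1.7
endloop
endfacet
facet normal -0.114 0.507 -0.854
outer loop
vertex -3.656 -2.329 0.195
vertex -3.901 -1.635 0.64
vertex -3.07 -1.756 0.457
endloop
endfacet
facet normal 0.679 -0.730 0.078
outer loop
vertex -3.656 -2.329 0.195
vertex -3.07 -1.756 0.457
vertex -3.759 -2.265 1.7
endloop
endfacet
facet normal -0.114 0.508 -0.854
outer loop
vertex -3.07 -1.756 0.457
vertex -3.901 -1.635 0.64
vertex -3.315 -1.063 0.902
endloop
endfacet
facet normal 0.875 -0.002 0.484
outer loop
vertex -3.07 -1.756 0.457
vertex -3.315 -1.063 0.902
vertex -3.759 -2.265 1.7
endloop
endfacet

endsolid
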